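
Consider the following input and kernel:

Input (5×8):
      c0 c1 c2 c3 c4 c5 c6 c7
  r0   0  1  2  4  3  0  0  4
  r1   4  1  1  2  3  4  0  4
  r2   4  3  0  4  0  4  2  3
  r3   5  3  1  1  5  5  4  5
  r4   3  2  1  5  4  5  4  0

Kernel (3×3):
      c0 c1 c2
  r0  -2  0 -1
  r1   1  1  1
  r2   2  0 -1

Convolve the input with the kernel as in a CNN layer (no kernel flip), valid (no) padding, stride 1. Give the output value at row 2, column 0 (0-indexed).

The receptive field on the input at this output position is [4 3 0 / 5 3 1 / 3 2 1]. Elementwise product with the kernel and sum: 4·-2 + 0·-1 + 5·1 + 3·1 + 1·1 + 3·2 + 1·-1.

6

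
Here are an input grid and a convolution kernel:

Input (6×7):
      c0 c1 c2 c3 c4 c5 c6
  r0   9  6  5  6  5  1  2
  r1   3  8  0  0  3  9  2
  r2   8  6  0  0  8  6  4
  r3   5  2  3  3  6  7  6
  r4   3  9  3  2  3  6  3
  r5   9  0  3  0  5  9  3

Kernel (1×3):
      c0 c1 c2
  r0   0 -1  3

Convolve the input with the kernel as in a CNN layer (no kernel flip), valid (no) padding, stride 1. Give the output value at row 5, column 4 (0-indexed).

The receptive field on the input at this output position is [5 9 3]. Elementwise product with the kernel and sum: 9·-1 + 3·3.

0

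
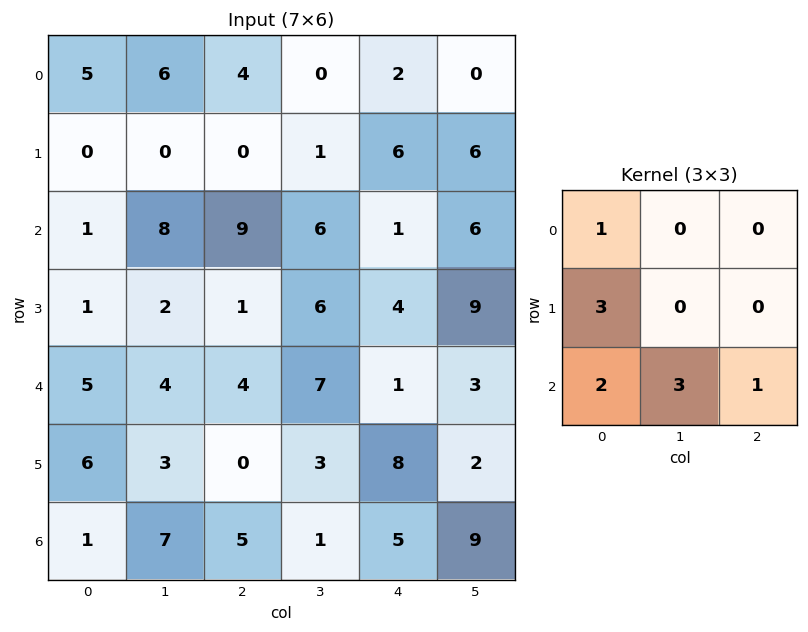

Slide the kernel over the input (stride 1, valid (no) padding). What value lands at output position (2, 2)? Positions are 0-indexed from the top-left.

The receptive field on the input at this output position is [9 6 1 / 1 6 4 / 4 7 1]. Elementwise product with the kernel and sum: 9·1 + 1·3 + 4·2 + 7·3 + 1·1.

42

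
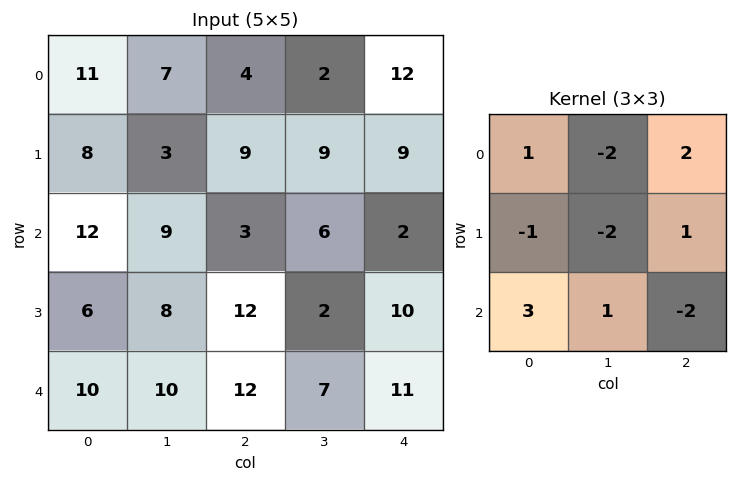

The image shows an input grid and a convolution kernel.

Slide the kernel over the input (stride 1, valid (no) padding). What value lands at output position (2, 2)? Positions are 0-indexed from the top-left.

The receptive field on the input at this output position is [3 6 2 / 12 2 10 / 12 7 11]. Elementwise product with the kernel and sum: 3·1 + 6·-2 + 2·2 + 12·-1 + 2·-2 + 10·1 + 12·3 + 7·1 + 11·-2.

10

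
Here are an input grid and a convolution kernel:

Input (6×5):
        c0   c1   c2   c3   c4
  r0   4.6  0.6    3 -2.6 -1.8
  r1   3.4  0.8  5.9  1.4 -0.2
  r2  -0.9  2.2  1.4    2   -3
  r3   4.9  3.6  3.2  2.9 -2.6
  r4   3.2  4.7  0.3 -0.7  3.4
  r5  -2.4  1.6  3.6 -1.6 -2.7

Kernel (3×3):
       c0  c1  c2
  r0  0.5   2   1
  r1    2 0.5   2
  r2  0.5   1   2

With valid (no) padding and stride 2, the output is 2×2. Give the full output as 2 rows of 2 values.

Output[0,0]: The receptive field on the input at this output position is [4.6 0.6 3 / 3.4 0.8 5.9 / -0.9 2.2 1.4]. Elementwise product with the kernel and sum: 4.6·0.5 + 0.6·2 + 3·1 + 3.4·2 + 0.8·0.5 + 5.9·2 + -0.9·0.5 + 2.2·1 + 1.4·2.

30.05 3.3
30.25 10.6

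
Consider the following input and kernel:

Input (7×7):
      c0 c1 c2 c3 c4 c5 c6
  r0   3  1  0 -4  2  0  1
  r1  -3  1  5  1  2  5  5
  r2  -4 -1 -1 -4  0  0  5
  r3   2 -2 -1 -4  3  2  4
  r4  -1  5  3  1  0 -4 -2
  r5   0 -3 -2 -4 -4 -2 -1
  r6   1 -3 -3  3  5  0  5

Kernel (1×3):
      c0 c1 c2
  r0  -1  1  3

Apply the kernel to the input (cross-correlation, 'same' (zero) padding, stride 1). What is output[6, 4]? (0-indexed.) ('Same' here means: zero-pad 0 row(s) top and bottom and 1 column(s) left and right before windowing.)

2

The receptive field on the zero-padded input at this output position is [3 5 0]. Elementwise product with the kernel and sum: 3·-1 + 5·1 + 0·3.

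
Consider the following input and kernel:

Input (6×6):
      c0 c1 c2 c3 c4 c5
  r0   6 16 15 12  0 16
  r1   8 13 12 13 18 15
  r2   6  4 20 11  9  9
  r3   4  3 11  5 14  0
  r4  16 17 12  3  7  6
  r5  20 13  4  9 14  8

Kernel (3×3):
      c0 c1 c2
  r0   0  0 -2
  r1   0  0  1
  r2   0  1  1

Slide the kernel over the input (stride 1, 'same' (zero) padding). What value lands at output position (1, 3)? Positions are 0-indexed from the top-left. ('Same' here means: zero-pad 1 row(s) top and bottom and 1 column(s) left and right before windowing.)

38

The receptive field on the zero-padded input at this output position is [15 12 0 / 12 13 18 / 20 11 9]. Elementwise product with the kernel and sum: 0·-2 + 18·1 + 11·1 + 9·1.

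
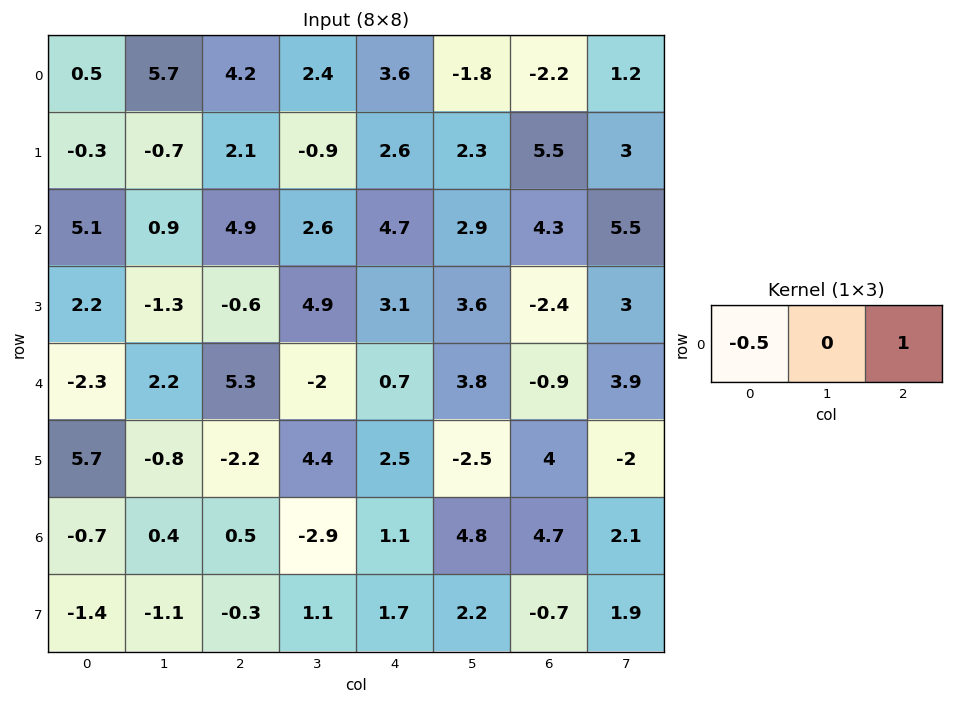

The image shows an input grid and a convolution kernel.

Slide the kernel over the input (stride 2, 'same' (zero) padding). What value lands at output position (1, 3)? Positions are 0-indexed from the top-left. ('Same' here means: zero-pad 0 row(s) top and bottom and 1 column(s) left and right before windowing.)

The receptive field on the zero-padded input at this output position is [2.9 4.3 5.5]. Elementwise product with the kernel and sum: 2.9·-0.5 + 5.5·1.

4.05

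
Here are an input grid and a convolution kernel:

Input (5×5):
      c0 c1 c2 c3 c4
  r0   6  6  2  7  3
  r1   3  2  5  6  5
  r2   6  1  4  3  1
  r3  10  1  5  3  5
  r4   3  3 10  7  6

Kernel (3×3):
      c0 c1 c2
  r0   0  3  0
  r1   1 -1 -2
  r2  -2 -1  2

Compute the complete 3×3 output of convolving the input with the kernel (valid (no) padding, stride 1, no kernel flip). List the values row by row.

Output[0,0]: The receptive field on the input at this output position is [6 6 2 / 3 2 5 / 6 1 4]. Elementwise product with the kernel and sum: 6·3 + 3·1 + 2·-1 + 5·-2 + 6·-2 + 1·-1 + 4·2.

4 -9 1
-8 5 14
13 0 -14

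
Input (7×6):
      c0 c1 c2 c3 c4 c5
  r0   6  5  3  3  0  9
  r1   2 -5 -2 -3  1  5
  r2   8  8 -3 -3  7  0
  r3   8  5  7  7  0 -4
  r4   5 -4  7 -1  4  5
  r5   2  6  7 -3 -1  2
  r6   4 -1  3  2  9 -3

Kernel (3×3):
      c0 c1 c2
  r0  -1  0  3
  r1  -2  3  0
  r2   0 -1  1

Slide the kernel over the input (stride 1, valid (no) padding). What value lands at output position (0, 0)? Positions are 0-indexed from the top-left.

-27

The receptive field on the input at this output position is [6 5 3 / 2 -5 -2 / 8 8 -3]. Elementwise product with the kernel and sum: 6·-1 + 3·3 + 2·-2 + -5·3 + 8·-1 + -3·1.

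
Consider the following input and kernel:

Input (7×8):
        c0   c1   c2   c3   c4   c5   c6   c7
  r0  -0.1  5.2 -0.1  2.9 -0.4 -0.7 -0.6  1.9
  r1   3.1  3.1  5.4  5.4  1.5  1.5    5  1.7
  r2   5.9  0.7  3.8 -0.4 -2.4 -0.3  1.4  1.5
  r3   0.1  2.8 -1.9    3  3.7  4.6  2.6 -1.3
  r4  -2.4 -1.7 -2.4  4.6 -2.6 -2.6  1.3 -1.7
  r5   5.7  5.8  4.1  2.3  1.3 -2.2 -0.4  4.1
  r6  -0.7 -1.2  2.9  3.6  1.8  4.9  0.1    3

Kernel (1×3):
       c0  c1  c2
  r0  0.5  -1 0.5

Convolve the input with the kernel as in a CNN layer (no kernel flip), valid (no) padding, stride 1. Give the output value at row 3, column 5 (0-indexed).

The receptive field on the input at this output position is [4.6 2.6 -1.3]. Elementwise product with the kernel and sum: 4.6·0.5 + 2.6·-1 + -1.3·0.5.

-0.95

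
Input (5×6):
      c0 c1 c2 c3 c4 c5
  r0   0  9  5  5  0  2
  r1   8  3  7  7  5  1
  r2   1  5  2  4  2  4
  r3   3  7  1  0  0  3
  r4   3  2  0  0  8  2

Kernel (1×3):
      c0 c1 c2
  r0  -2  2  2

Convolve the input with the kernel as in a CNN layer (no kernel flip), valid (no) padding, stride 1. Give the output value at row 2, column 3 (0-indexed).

4

The receptive field on the input at this output position is [4 2 4]. Elementwise product with the kernel and sum: 4·-2 + 2·2 + 4·2.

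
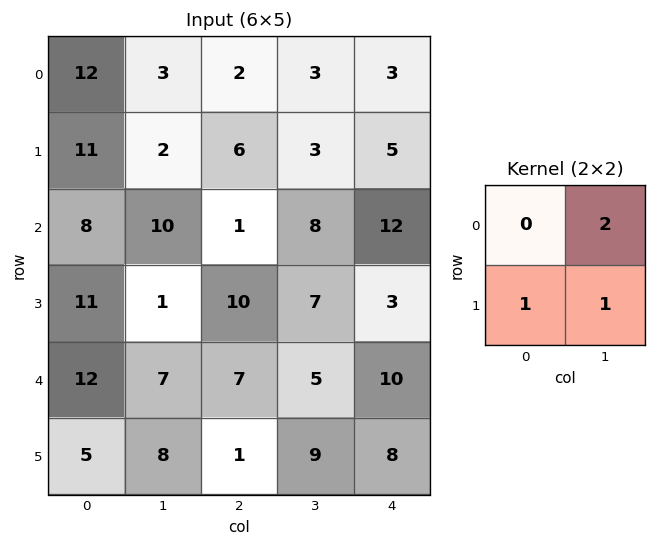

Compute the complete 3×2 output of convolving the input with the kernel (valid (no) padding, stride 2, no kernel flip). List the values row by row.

19 15
32 33
27 20

Output[0,0]: The receptive field on the input at this output position is [12 3 / 11 2]. Elementwise product with the kernel and sum: 3·2 + 11·1 + 2·1.
Output[0,1]: The receptive field on the input at this output position is [2 3 / 6 3]. Elementwise product with the kernel and sum: 3·2 + 6·1 + 3·1.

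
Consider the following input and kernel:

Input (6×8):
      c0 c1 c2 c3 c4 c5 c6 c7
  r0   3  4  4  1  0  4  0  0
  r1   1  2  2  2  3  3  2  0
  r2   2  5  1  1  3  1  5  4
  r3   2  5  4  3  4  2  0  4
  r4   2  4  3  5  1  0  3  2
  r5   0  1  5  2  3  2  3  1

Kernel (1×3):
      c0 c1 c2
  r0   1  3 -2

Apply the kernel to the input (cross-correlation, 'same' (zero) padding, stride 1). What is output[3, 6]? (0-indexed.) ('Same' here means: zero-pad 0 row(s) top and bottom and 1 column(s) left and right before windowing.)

The receptive field on the zero-padded input at this output position is [2 0 4]. Elementwise product with the kernel and sum: 2·1 + 0·3 + 4·-2.

-6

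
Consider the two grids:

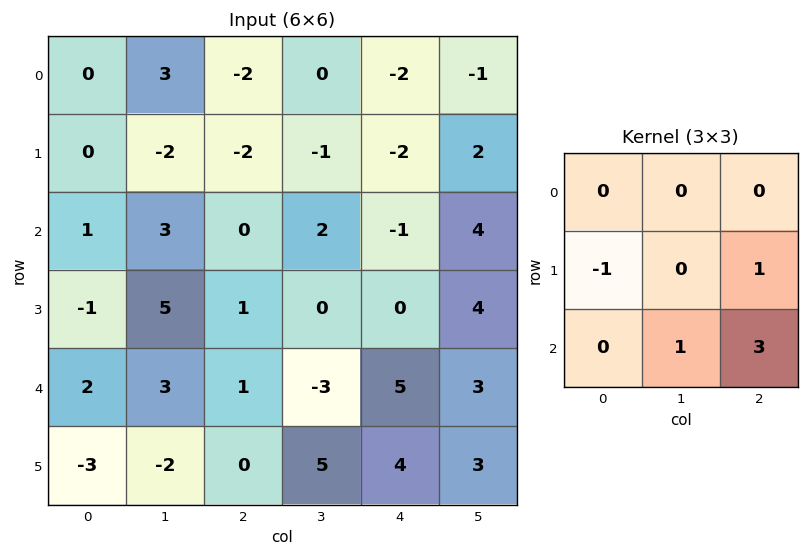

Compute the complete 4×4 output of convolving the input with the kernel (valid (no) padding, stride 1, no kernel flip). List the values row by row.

Output[0,0]: The receptive field on the input at this output position is [0 3 -2 / 0 -2 -2 / 1 3 0]. Elementwise product with the kernel and sum: 0·-1 + -2·1 + 3·1 + 0·3.

1 7 -1 14
7 0 -1 14
8 -13 11 18
-3 9 21 19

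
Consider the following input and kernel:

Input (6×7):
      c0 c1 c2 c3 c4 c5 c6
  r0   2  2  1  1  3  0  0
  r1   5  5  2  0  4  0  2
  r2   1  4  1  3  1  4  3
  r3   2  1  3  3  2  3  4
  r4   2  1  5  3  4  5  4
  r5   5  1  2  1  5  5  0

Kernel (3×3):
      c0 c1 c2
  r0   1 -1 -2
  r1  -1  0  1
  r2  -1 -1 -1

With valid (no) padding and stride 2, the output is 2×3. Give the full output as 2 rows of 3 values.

-11 -9 -7
-12 -17 -20

Output[0,0]: The receptive field on the input at this output position is [2 2 1 / 5 5 2 / 1 4 1]. Elementwise product with the kernel and sum: 2·1 + 2·-1 + 1·-2 + 5·-1 + 2·1 + 1·-1 + 4·-1 + 1·-1.
Output[0,1]: The receptive field on the input at this output position is [1 1 3 / 2 0 4 / 1 3 1]. Elementwise product with the kernel and sum: 1·1 + 1·-1 + 3·-2 + 2·-1 + 4·1 + 1·-1 + 3·-1 + 1·-1.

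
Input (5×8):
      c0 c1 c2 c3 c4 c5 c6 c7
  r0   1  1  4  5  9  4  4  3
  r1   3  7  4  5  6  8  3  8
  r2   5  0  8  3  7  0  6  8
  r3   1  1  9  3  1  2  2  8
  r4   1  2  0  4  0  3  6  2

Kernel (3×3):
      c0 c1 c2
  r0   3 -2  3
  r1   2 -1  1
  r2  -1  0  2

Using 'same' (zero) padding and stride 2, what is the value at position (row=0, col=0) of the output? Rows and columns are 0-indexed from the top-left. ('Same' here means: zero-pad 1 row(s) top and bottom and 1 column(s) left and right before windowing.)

14

The receptive field on the zero-padded input at this output position is [0 0 0 / 0 1 1 / 0 3 7]. Elementwise product with the kernel and sum: 0·3 + 0·-2 + 0·3 + 0·2 + 1·-1 + 1·1 + 0·-1 + 7·2.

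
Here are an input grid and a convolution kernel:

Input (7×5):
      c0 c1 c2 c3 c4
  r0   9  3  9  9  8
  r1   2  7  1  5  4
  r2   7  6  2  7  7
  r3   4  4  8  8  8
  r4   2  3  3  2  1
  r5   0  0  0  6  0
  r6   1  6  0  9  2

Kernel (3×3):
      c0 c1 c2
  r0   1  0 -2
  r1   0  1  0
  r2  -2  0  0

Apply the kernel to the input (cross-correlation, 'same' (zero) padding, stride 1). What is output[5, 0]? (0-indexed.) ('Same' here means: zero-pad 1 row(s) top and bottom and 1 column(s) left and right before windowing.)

-6

The receptive field on the zero-padded input at this output position is [0 2 3 / 0 0 0 / 0 1 6]. Elementwise product with the kernel and sum: 0·1 + 3·-2 + 0·1 + 0·-2.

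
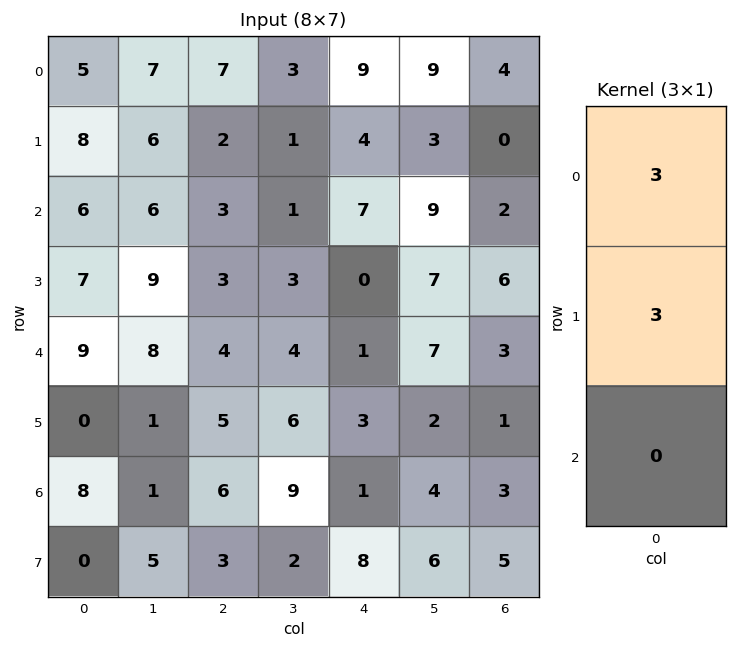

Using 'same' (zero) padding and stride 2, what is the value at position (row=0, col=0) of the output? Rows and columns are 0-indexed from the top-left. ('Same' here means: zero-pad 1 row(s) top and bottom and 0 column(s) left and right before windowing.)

15

The receptive field on the zero-padded input at this output position is [0 / 5 / 8]. Elementwise product with the kernel and sum: 0·3 + 5·3.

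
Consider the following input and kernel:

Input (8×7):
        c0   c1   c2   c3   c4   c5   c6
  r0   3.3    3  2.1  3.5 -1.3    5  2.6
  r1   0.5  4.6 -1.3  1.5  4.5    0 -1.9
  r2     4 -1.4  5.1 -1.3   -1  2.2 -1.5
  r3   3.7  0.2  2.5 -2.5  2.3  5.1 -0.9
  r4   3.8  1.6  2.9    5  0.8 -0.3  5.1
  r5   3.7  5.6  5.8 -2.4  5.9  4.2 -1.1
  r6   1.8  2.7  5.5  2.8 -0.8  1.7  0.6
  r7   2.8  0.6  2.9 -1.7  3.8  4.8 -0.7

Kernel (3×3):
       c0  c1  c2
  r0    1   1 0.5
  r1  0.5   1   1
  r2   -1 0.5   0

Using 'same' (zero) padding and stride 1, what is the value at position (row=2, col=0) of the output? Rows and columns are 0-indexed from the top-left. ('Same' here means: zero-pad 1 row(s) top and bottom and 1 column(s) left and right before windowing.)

7.25

The receptive field on the zero-padded input at this output position is [0 0.5 4.6 / 0 4 -1.4 / 0 3.7 0.2]. Elementwise product with the kernel and sum: 0·1 + 0.5·1 + 4.6·0.5 + 0·0.5 + 4·1 + -1.4·1 + 0·-1 + 3.7·0.5.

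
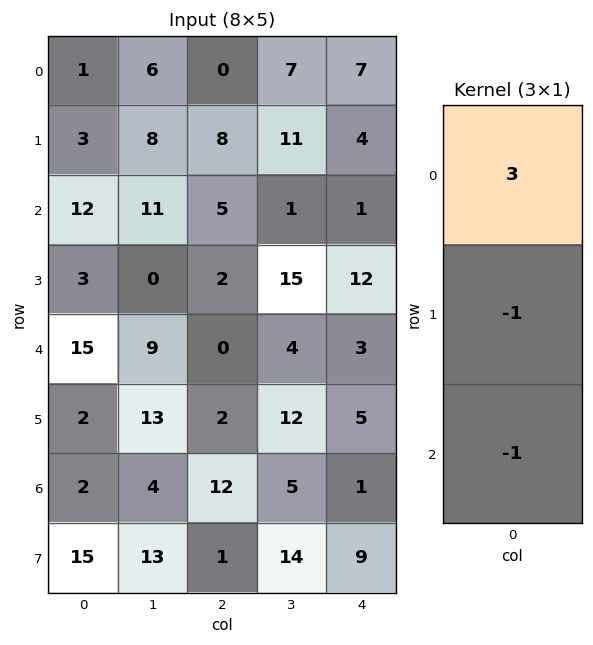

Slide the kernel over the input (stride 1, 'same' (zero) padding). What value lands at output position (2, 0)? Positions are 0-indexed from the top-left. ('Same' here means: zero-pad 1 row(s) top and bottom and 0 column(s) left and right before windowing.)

The receptive field on the zero-padded input at this output position is [3 / 12 / 3]. Elementwise product with the kernel and sum: 3·3 + 12·-1 + 3·-1.

-6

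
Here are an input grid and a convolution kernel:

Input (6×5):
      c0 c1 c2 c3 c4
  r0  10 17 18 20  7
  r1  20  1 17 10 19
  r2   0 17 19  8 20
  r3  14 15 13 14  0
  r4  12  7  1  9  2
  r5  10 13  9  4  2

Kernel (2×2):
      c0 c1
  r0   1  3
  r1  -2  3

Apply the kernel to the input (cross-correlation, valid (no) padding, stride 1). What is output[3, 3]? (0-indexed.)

2

The receptive field on the input at this output position is [14 0 / 9 2]. Elementwise product with the kernel and sum: 14·1 + 0·3 + 9·-2 + 2·3.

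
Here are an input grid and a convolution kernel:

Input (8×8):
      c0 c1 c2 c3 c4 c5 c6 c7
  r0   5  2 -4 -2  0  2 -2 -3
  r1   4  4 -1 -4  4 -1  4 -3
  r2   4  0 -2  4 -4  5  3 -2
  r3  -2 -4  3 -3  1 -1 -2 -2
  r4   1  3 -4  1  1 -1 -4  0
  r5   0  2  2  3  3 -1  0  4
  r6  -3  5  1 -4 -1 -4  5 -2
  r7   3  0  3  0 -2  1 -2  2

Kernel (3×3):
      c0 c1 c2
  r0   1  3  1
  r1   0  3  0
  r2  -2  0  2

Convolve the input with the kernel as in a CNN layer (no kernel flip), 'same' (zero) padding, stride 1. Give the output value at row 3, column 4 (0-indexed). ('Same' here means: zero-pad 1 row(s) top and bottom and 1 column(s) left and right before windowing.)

-4

The receptive field on the zero-padded input at this output position is [4 -4 5 / -3 1 -1 / 1 1 -1]. Elementwise product with the kernel and sum: 4·1 + -4·3 + 5·1 + 1·3 + 1·-2 + -1·2.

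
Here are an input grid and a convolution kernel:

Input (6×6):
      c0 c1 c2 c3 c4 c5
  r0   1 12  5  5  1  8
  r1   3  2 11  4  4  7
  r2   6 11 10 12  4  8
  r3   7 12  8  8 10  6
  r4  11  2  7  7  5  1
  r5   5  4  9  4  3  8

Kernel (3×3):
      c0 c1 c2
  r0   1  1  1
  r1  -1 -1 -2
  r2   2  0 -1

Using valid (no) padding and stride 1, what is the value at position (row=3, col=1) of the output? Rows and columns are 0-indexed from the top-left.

9

The receptive field on the input at this output position is [12 8 8 / 2 7 7 / 4 9 4]. Elementwise product with the kernel and sum: 12·1 + 8·1 + 8·1 + 2·-1 + 7·-1 + 7·-2 + 4·2 + 4·-1.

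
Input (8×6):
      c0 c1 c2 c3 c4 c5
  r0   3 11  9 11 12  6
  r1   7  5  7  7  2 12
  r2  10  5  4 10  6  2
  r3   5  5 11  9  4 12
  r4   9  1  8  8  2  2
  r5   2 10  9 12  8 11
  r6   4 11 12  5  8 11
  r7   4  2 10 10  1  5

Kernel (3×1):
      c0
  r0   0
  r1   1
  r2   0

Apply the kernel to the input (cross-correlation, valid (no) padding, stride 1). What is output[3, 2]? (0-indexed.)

8

The receptive field on the input at this output position is [11 / 8 / 9]. Elementwise product with the kernel and sum: 8·1.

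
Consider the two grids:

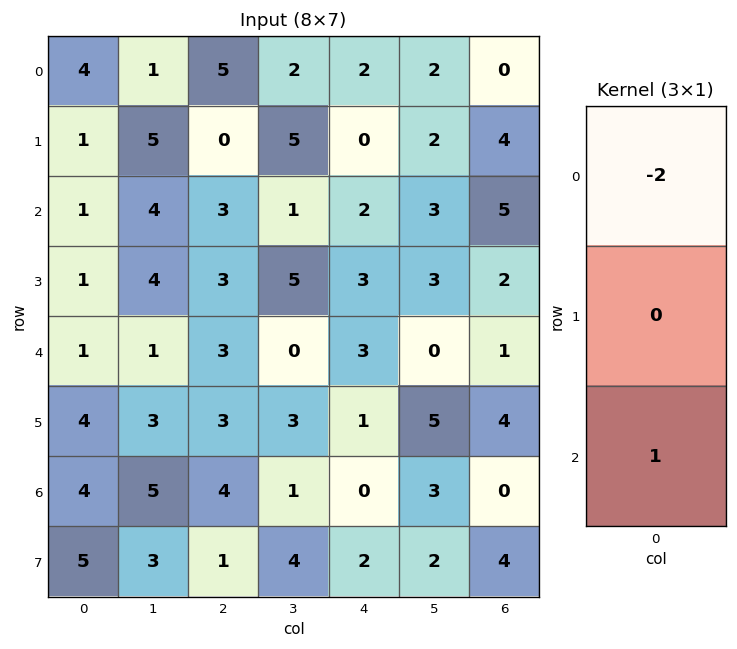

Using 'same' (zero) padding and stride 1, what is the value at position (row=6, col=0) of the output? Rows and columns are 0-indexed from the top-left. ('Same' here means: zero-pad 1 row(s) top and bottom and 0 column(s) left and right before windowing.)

The receptive field on the zero-padded input at this output position is [4 / 4 / 5]. Elementwise product with the kernel and sum: 4·-2 + 5·1.

-3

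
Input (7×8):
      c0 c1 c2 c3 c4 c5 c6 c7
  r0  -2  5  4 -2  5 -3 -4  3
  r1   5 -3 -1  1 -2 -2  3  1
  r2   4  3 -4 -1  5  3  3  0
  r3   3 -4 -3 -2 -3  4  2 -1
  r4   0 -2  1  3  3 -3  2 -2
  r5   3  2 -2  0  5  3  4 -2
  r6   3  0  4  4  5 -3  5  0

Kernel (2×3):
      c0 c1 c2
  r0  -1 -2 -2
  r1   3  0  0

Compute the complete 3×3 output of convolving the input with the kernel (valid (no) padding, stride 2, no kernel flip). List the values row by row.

Output[0,0]: The receptive field on the input at this output position is [-2 5 4 / 5 -3 -1]. Elementwise product with the kernel and sum: -2·-1 + 5·-2 + 4·-2 + 5·3.

-1 -13 3
7 -13 -26
11 -19 14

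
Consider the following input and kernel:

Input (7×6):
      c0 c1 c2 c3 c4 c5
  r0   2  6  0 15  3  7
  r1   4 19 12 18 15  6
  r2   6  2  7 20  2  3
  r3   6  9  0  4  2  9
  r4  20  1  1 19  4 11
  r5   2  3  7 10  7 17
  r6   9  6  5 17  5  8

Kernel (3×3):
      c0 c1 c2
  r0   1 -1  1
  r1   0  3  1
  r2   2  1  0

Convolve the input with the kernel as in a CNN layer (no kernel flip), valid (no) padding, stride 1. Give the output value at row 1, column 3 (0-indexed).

The receptive field on the input at this output position is [18 15 6 / 20 2 3 / 4 2 9]. Elementwise product with the kernel and sum: 18·1 + 15·-1 + 6·1 + 2·3 + 3·1 + 4·2 + 2·1.

28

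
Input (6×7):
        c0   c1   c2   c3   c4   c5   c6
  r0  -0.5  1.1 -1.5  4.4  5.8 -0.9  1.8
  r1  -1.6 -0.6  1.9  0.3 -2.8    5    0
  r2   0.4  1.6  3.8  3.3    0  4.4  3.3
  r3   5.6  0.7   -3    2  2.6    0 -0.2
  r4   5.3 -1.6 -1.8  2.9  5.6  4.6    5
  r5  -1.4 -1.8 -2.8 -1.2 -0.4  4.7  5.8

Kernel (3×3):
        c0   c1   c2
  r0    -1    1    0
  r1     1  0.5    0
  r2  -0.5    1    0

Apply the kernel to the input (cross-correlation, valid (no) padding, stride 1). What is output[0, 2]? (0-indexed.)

9.35

The receptive field on the input at this output position is [-1.5 4.4 5.8 / 1.9 0.3 -2.8 / 3.8 3.3 0]. Elementwise product with the kernel and sum: -1.5·-1 + 4.4·1 + 1.9·1 + 0.3·0.5 + 3.8·-0.5 + 3.3·1.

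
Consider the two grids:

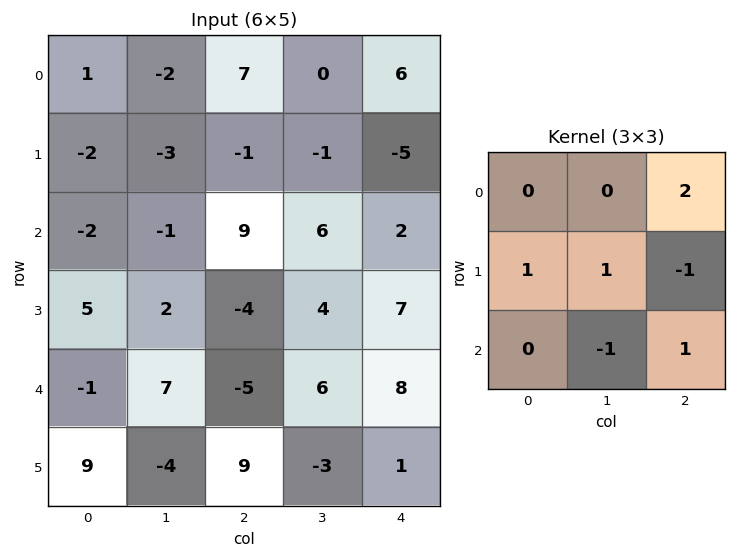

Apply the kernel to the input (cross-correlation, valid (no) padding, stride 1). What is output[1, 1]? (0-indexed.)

The receptive field on the input at this output position is [-3 -1 -1 / -1 9 6 / 2 -4 4]. Elementwise product with the kernel and sum: -1·2 + -1·1 + 9·1 + 6·-1 + -4·-1 + 4·1.

8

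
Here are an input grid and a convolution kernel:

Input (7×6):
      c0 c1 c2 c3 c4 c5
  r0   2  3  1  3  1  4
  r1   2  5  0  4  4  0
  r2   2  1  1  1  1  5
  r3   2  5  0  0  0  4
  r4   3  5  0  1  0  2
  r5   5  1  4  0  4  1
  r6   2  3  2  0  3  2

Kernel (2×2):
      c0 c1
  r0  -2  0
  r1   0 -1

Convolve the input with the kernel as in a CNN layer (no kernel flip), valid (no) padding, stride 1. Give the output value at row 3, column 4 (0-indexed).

The receptive field on the input at this output position is [0 4 / 0 2]. Elementwise product with the kernel and sum: 0·-2 + 2·-1.

-2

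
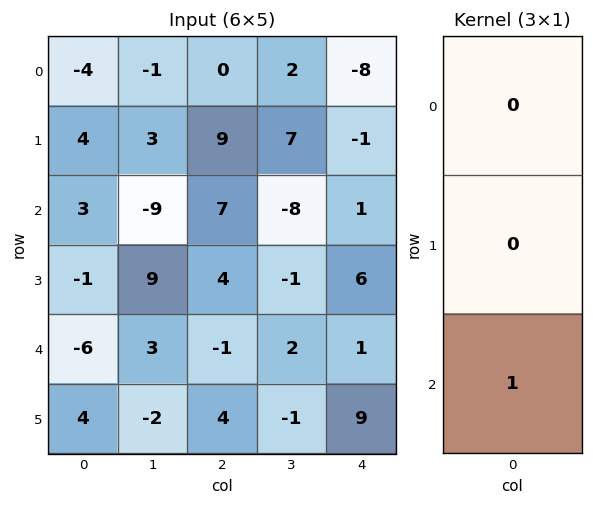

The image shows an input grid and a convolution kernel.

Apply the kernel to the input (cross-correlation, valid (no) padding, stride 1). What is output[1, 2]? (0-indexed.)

4

The receptive field on the input at this output position is [9 / 7 / 4]. Elementwise product with the kernel and sum: 4·1.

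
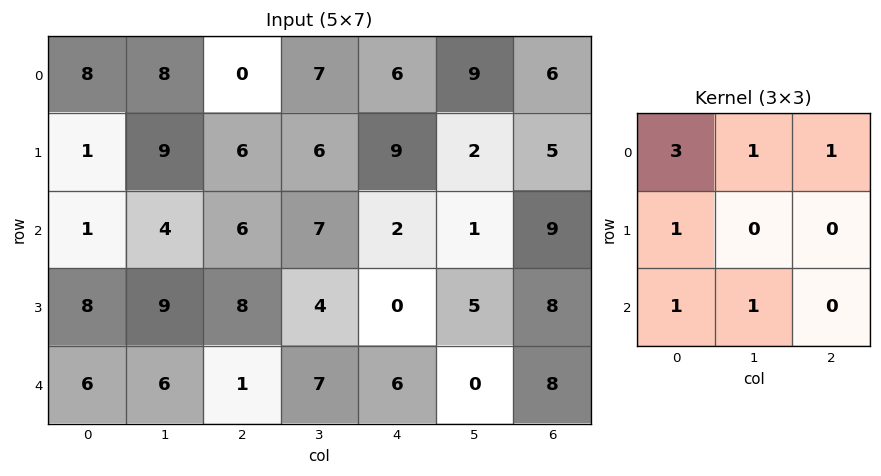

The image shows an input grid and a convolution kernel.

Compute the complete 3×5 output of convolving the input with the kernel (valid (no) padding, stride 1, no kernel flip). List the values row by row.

Output[0,0]: The receptive field on the input at this output position is [8 8 0 / 1 9 6 / 1 4 6]. Elementwise product with the kernel and sum: 8·3 + 8·1 + 0·1 + 1·1 + 1·1 + 4·1.

38 50 32 51 45
36 60 51 40 41
33 41 43 41 22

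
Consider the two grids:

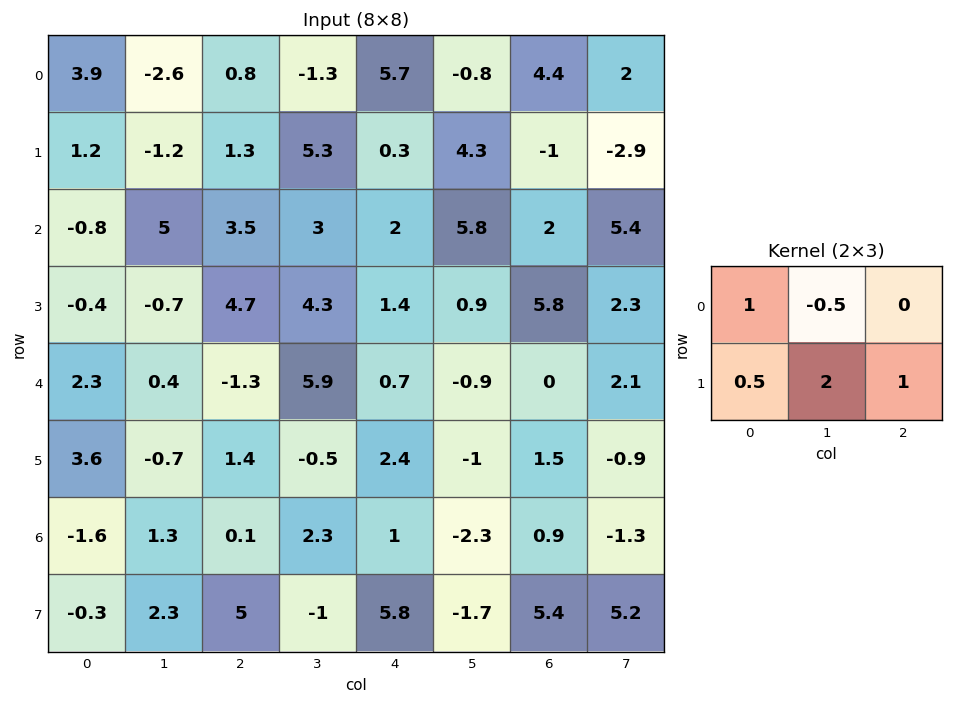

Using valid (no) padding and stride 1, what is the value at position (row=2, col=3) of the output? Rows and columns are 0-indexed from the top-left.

7.85

The receptive field on the input at this output position is [3 2 5.8 / 4.3 1.4 0.9]. Elementwise product with the kernel and sum: 3·1 + 2·-0.5 + 4.3·0.5 + 1.4·2 + 0.9·1.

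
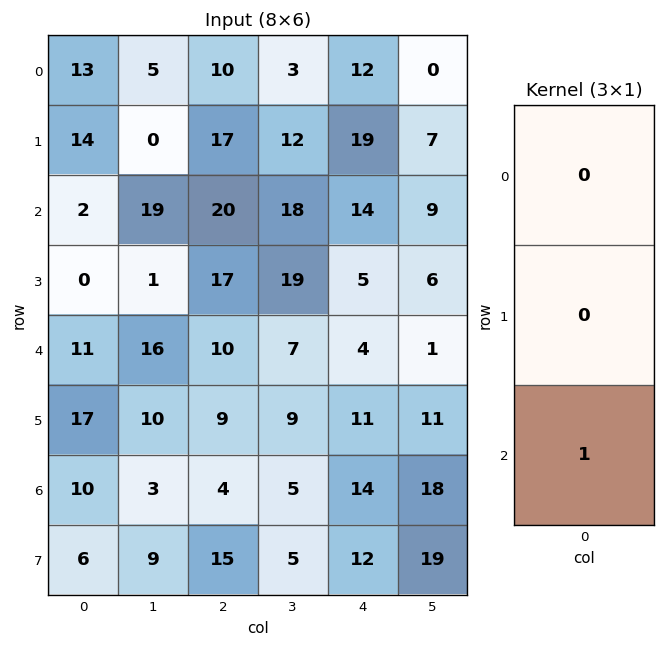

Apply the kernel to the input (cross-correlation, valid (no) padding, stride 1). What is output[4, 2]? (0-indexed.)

4

The receptive field on the input at this output position is [10 / 9 / 4]. Elementwise product with the kernel and sum: 4·1.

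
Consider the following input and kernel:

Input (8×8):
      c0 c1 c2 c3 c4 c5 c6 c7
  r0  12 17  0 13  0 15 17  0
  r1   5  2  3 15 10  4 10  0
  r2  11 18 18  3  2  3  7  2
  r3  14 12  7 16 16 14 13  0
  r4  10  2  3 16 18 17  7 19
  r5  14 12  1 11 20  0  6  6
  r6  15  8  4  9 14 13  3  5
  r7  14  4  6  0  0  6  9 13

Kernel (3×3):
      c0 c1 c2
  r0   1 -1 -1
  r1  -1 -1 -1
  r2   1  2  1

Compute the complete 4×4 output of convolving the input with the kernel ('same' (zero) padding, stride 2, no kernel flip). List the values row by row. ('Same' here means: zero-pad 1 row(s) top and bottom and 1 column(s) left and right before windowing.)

Output[0,0]: The receptive field on the zero-padded input at this output position is [0 0 0 / 0 12 17 / 0 5 2]. Elementwise product with the kernel and sum: 0·1 + 0·-1 + 0·-1 + 0·-1 + 12·-1 + 17·-1 + 0·1 + 5·2 + 2·1.

-17 -7 11 -8
4 -13 55 22
2 -7 -14 -24
-17 -5 -39 4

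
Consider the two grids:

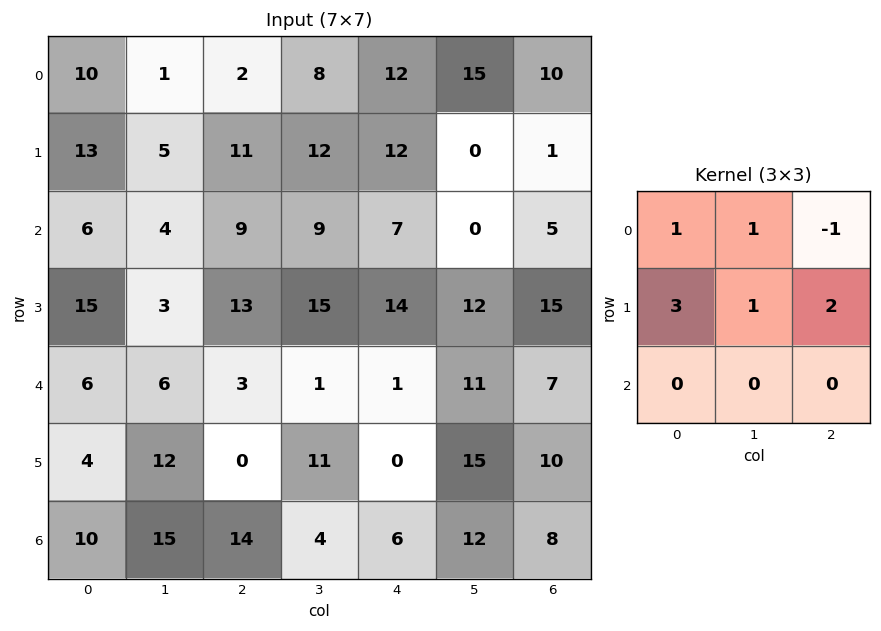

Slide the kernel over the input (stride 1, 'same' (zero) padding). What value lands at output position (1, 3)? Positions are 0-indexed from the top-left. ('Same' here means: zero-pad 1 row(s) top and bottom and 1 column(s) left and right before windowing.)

The receptive field on the zero-padded input at this output position is [2 8 12 / 11 12 12 / 9 9 7]. Elementwise product with the kernel and sum: 2·1 + 8·1 + 12·-1 + 11·3 + 12·1 + 12·2.

67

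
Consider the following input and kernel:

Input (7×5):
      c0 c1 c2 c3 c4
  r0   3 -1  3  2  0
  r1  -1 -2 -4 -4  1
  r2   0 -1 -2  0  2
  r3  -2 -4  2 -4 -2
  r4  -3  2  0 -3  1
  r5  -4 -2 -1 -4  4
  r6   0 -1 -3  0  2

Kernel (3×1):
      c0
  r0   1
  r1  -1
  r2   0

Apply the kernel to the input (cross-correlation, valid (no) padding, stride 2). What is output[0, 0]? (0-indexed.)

4

The receptive field on the input at this output position is [3 / -1 / 0]. Elementwise product with the kernel and sum: 3·1 + -1·-1.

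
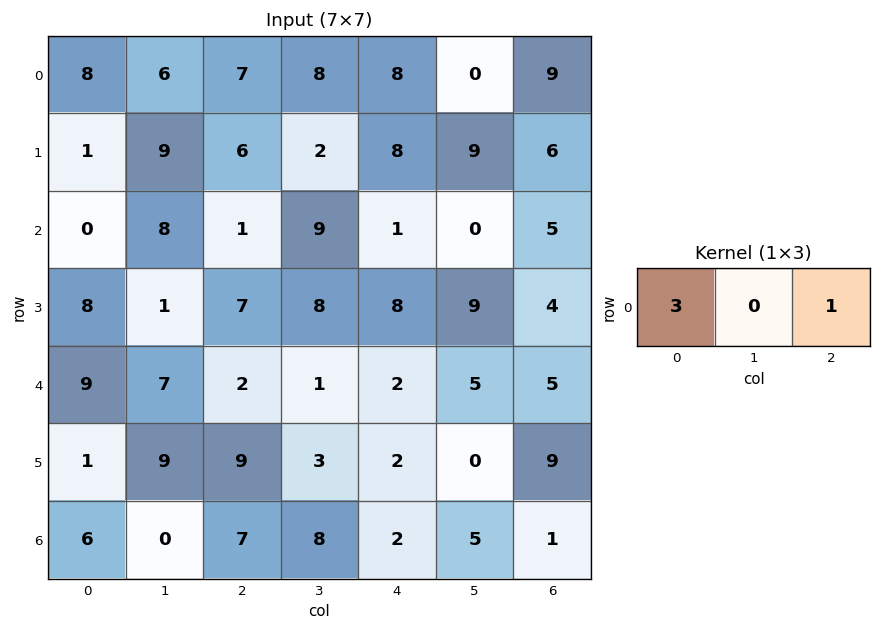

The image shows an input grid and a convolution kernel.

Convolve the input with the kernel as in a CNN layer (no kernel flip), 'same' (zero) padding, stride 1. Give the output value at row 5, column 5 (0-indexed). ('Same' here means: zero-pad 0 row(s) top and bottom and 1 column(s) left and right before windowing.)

The receptive field on the zero-padded input at this output position is [2 0 9]. Elementwise product with the kernel and sum: 2·3 + 9·1.

15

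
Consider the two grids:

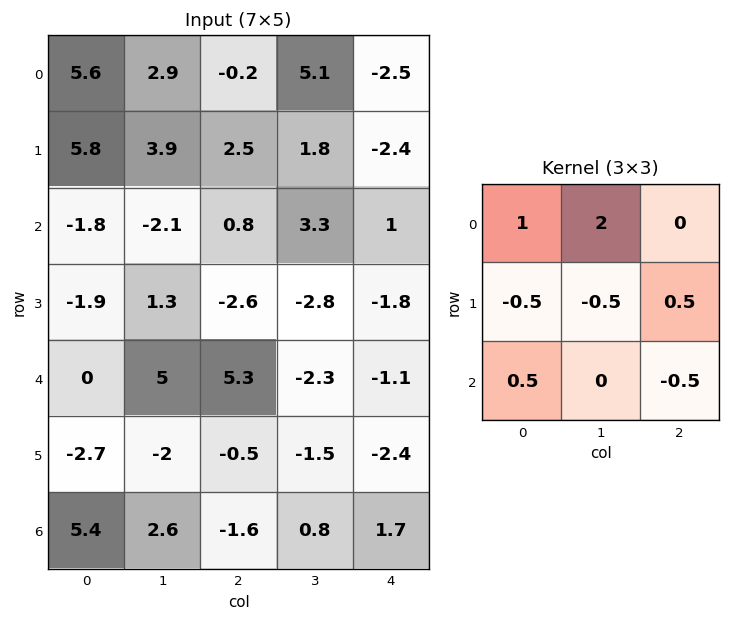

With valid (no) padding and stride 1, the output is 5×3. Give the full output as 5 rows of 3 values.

Output[0,0]: The receptive field on the input at this output position is [5.6 2.9 -0.2 / 5.8 3.9 2.5 / -1.8 -2.1 0.8]. Elementwise product with the kernel and sum: 5.6·1 + 2.9·2 + 5.8·-0.5 + 3.9·-0.5 + 2.5·0.5 + -1.8·0.5 + 0.8·-0.5.

6.5 -2.5 6.55
16.3 13.25 4.15
-9.65 2.4 12.4
-0.25 -10.45 -9.3
15.6 17 -1.15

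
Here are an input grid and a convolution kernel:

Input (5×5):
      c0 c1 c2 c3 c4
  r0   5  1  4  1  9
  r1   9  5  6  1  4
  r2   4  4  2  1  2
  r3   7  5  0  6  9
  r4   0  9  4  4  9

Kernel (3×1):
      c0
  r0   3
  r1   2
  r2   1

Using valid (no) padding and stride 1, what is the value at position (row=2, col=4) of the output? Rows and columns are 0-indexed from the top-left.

The receptive field on the input at this output position is [2 / 9 / 9]. Elementwise product with the kernel and sum: 2·3 + 9·2 + 9·1.

33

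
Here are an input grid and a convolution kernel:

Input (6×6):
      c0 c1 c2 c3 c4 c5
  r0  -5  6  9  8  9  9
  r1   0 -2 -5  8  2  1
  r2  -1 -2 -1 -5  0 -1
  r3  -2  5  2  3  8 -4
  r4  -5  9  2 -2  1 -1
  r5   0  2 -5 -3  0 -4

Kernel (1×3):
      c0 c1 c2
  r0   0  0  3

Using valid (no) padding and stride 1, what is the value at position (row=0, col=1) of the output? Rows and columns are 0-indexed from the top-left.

24

The receptive field on the input at this output position is [6 9 8]. Elementwise product with the kernel and sum: 8·3.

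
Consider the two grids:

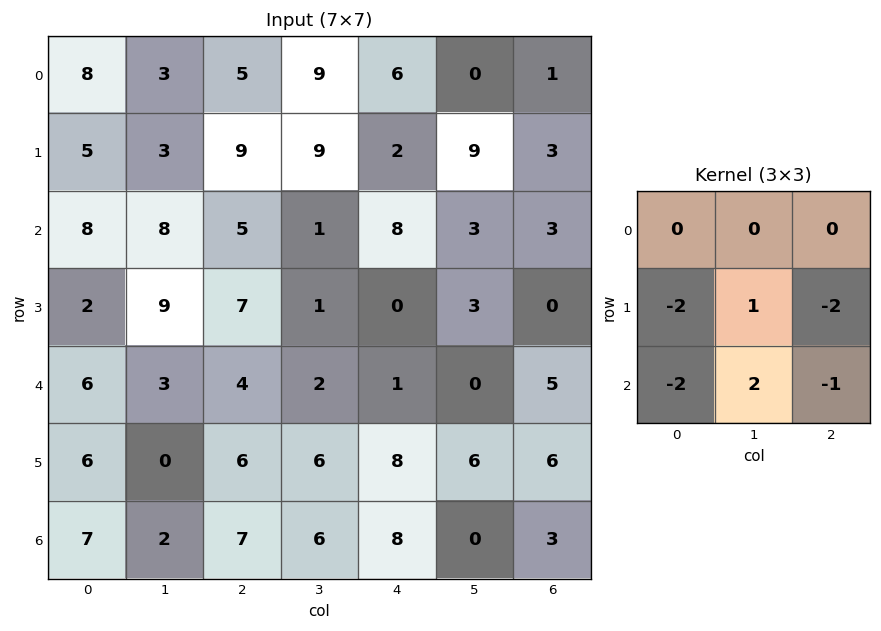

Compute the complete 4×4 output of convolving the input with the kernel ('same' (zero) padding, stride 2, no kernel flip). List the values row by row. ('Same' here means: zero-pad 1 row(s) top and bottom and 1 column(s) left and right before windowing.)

Output[0,0]: The receptive field on the zero-padded input at this output position is [0 0 0 / 0 8 3 / 0 5 3]. Elementwise product with the kernel and sum: 0·-2 + 8·1 + 3·-2 + 0·-2 + 5·2 + 3·-1.
Output[0,1]: The receptive field on the zero-padded input at this output position is [0 0 0 / 3 5 9 / 3 9 9]. Elementwise product with the kernel and sum: 3·-2 + 5·1 + 9·-2 + 3·-2 + 9·2 + 9·-1.

9 -16 -35 -11
-13 -18 -5 -9
12 0 -5 5
3 -9 -4 3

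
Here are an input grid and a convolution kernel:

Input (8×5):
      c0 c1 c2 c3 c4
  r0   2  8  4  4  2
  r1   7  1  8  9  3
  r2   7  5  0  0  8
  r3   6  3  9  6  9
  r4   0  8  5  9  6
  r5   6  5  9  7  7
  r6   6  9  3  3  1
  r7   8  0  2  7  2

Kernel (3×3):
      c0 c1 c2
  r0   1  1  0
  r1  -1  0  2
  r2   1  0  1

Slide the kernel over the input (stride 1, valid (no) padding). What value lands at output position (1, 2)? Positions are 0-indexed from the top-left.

The receptive field on the input at this output position is [8 9 3 / 0 0 8 / 9 6 9]. Elementwise product with the kernel and sum: 8·1 + 9·1 + 0·-1 + 8·2 + 9·1 + 9·1.

51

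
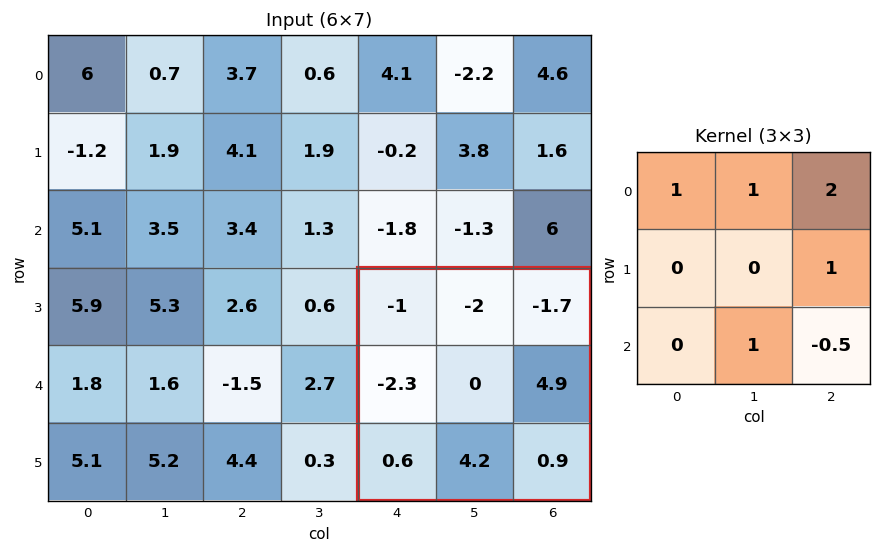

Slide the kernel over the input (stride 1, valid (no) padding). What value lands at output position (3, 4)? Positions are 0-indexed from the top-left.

The receptive field on the input at this output position is [-1 -2 -1.7 / -2.3 0 4.9 / 0.6 4.2 0.9]. Elementwise product with the kernel and sum: -1·1 + -2·1 + -1.7·2 + 4.9·1 + 4.2·1 + 0.9·-0.5.

2.25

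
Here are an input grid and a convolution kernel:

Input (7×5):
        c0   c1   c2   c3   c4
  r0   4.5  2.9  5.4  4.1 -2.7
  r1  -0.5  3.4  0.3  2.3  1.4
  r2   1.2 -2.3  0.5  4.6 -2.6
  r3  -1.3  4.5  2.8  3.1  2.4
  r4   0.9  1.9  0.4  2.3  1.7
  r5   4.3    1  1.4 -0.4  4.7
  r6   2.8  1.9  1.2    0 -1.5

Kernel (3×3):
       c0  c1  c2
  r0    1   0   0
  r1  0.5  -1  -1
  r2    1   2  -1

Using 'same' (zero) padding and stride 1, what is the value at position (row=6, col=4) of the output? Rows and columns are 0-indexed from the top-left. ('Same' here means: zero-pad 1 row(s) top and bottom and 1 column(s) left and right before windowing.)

1.1

The receptive field on the zero-padded input at this output position is [-0.4 4.7 0 / 0 -1.5 0 / 0 0 0]. Elementwise product with the kernel and sum: -0.4·1 + 0·0.5 + -1.5·-1 + 0·-1 + 0·1 + 0·2 + 0·-1.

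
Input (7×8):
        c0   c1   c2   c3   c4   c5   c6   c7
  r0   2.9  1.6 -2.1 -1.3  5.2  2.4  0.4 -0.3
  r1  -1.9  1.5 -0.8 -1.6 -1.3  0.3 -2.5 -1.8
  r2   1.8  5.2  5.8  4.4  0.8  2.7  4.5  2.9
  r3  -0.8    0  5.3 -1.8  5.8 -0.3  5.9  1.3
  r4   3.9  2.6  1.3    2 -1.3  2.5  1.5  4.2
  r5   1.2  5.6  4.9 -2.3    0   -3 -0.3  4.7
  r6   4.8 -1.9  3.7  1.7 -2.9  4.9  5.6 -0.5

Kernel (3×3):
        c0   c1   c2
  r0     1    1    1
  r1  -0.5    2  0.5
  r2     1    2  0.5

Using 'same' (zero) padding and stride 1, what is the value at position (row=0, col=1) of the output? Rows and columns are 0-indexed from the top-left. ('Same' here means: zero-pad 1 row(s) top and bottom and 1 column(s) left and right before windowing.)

The receptive field on the zero-padded input at this output position is [0 0 0 / 2.9 1.6 -2.1 / -1.9 1.5 -0.8]. Elementwise product with the kernel and sum: 0·1 + 0·1 + 0·1 + 2.9·-0.5 + 1.6·2 + -2.1·0.5 + -1.9·1 + 1.5·2 + -0.8·0.5.

1.4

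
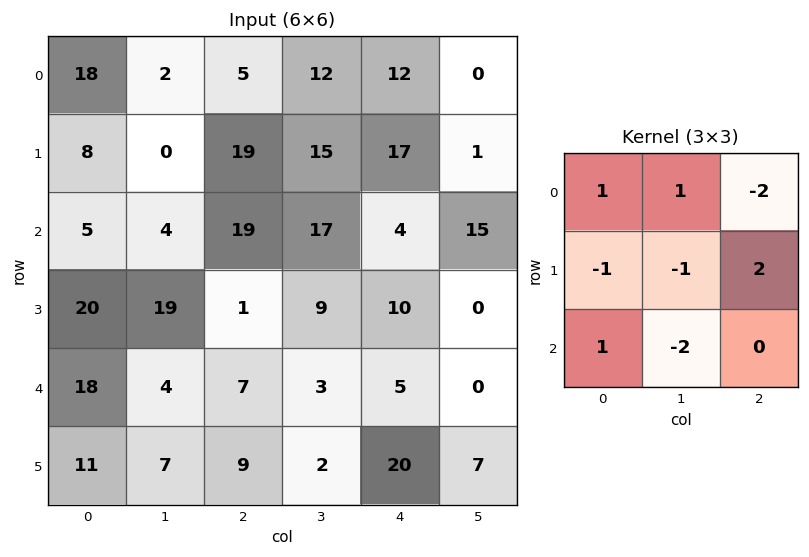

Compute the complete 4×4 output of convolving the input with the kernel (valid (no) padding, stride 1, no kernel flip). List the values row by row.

37 -40 -22 3
-19 17 -45 28
-56 -23 39 -35
26 -14 -5 -27

Output[0,0]: The receptive field on the input at this output position is [18 2 5 / 8 0 19 / 5 4 19]. Elementwise product with the kernel and sum: 18·1 + 2·1 + 5·-2 + 8·-1 + 0·-1 + 19·2 + 5·1 + 4·-2.
Output[0,1]: The receptive field on the input at this output position is [2 5 12 / 0 19 15 / 4 19 17]. Elementwise product with the kernel and sum: 2·1 + 5·1 + 12·-2 + 0·-1 + 19·-1 + 15·2 + 4·1 + 19·-2.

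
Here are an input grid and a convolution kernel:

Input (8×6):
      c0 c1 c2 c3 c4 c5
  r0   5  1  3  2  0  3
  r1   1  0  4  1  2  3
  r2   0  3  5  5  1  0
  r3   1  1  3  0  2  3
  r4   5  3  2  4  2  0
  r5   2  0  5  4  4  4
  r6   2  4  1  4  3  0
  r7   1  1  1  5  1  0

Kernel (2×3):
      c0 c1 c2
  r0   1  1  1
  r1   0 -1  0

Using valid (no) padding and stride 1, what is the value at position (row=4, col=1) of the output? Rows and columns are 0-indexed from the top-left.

The receptive field on the input at this output position is [3 2 4 / 0 5 4]. Elementwise product with the kernel and sum: 3·1 + 2·1 + 4·1 + 5·-1.

4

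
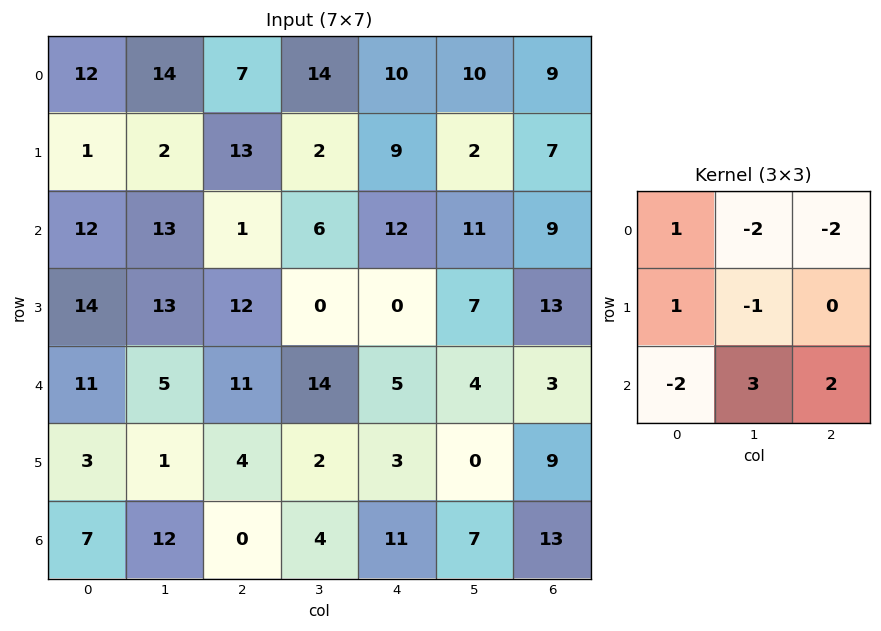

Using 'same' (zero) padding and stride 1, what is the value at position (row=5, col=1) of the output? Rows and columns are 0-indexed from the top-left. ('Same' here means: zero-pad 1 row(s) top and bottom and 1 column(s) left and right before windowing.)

3

The receptive field on the zero-padded input at this output position is [11 5 11 / 3 1 4 / 7 12 0]. Elementwise product with the kernel and sum: 11·1 + 5·-2 + 11·-2 + 3·1 + 1·-1 + 7·-2 + 12·3 + 0·2.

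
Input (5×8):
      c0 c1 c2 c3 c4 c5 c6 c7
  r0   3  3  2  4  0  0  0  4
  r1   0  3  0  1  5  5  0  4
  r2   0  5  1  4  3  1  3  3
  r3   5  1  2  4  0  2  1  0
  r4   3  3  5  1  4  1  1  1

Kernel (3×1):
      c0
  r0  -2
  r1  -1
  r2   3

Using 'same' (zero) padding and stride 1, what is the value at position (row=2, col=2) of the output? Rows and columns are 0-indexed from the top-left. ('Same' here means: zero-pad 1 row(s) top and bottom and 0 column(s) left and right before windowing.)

5

The receptive field on the zero-padded input at this output position is [0 / 1 / 2]. Elementwise product with the kernel and sum: 0·-2 + 1·-1 + 2·3.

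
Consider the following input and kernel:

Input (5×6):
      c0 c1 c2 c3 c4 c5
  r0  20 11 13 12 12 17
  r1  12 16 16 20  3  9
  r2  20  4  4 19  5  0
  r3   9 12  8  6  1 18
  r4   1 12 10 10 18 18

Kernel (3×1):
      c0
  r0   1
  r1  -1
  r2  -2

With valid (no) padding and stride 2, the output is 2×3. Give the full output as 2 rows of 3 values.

-32 -11 -1
9 -24 -32

Output[0,0]: The receptive field on the input at this output position is [20 / 12 / 20]. Elementwise product with the kernel and sum: 20·1 + 12·-1 + 20·-2.
Output[0,1]: The receptive field on the input at this output position is [13 / 16 / 4]. Elementwise product with the kernel and sum: 13·1 + 16·-1 + 4·-2.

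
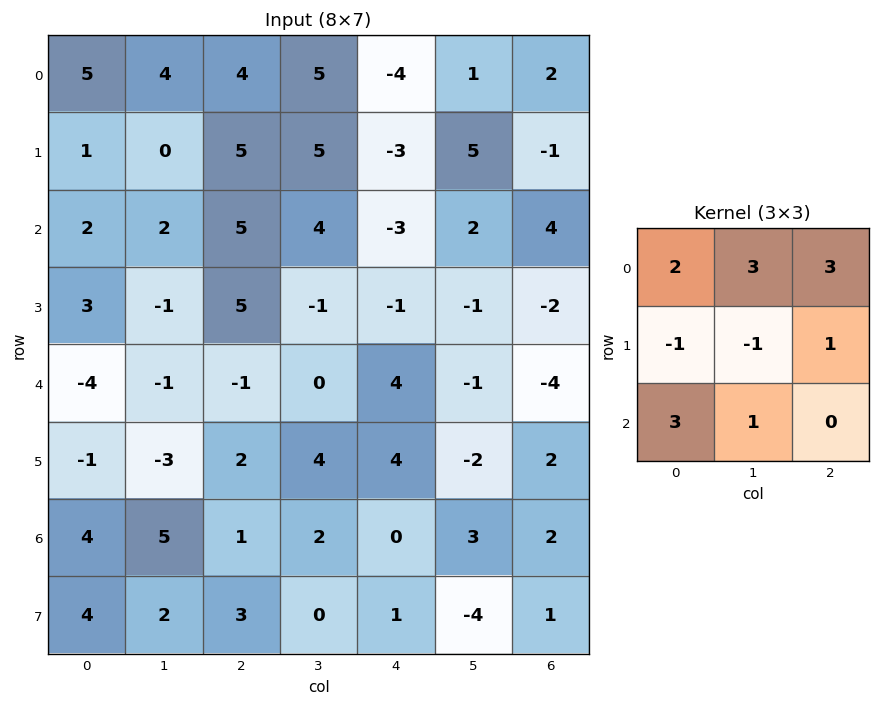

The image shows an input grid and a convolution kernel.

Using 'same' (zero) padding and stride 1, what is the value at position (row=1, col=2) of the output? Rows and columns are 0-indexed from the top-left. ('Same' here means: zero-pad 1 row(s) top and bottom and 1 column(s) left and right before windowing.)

The receptive field on the zero-padded input at this output position is [4 4 5 / 0 5 5 / 2 5 4]. Elementwise product with the kernel and sum: 4·2 + 4·3 + 5·3 + 0·-1 + 5·-1 + 5·1 + 2·3 + 5·1.

46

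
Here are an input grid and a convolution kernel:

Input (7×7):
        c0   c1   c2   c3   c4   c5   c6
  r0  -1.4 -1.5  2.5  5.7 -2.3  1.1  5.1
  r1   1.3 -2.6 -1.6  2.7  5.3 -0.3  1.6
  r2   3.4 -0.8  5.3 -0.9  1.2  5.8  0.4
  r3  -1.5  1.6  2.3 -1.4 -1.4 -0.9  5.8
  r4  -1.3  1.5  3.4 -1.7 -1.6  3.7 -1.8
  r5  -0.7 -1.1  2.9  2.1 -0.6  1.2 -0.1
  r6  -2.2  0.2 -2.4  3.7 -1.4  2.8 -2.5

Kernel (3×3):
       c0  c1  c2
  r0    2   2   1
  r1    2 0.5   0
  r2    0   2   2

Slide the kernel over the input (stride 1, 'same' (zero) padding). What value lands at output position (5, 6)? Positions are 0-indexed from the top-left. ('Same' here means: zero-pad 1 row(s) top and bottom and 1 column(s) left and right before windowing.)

1.15

The receptive field on the zero-padded input at this output position is [3.7 -1.8 0 / 1.2 -0.1 0 / 2.8 -2.5 0]. Elementwise product with the kernel and sum: 3.7·2 + -1.8·2 + 0·1 + 1.2·2 + -0.1·0.5 + -2.5·2 + 0·2.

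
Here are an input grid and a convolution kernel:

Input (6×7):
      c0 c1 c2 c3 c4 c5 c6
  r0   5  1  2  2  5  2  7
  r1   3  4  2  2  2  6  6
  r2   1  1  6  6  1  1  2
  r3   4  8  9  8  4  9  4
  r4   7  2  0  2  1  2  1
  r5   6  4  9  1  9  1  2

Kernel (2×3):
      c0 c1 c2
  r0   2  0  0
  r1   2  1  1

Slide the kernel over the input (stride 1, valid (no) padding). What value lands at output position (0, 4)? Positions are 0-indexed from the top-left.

The receptive field on the input at this output position is [5 2 7 / 2 6 6]. Elementwise product with the kernel and sum: 5·2 + 2·2 + 6·1 + 6·1.

26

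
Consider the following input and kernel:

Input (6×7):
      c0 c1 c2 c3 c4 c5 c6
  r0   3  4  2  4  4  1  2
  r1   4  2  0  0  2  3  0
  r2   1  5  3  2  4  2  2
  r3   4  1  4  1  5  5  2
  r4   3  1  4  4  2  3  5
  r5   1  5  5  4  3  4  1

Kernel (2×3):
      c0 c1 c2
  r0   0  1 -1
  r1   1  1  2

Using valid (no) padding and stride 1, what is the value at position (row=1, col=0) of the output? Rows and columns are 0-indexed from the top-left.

14

The receptive field on the input at this output position is [4 2 0 / 1 5 3]. Elementwise product with the kernel and sum: 2·1 + 0·-1 + 1·1 + 5·1 + 3·2.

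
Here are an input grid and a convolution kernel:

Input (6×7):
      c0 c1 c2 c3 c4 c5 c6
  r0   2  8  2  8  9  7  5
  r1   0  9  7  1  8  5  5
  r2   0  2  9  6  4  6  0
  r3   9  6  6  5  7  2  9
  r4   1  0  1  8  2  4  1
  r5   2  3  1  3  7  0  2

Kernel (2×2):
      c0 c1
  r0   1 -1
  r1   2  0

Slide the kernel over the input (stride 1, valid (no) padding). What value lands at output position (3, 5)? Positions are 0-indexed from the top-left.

The receptive field on the input at this output position is [2 9 / 4 1]. Elementwise product with the kernel and sum: 2·1 + 9·-1 + 4·2.

1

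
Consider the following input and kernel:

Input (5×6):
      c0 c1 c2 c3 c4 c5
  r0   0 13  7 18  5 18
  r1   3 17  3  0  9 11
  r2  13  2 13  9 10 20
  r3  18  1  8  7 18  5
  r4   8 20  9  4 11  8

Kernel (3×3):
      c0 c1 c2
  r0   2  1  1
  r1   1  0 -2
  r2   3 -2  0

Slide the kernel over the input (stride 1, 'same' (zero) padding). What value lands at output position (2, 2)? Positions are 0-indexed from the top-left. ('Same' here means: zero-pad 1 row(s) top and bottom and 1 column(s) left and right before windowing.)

The receptive field on the zero-padded input at this output position is [17 3 0 / 2 13 9 / 1 8 7]. Elementwise product with the kernel and sum: 17·2 + 3·1 + 0·1 + 2·1 + 9·-2 + 1·3 + 8·-2.

8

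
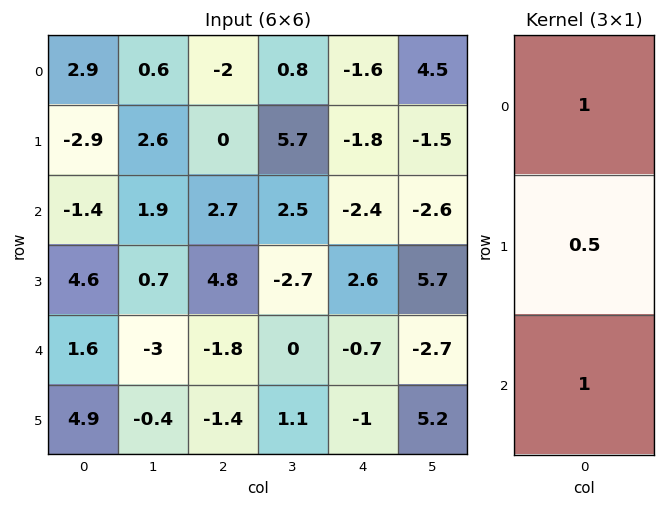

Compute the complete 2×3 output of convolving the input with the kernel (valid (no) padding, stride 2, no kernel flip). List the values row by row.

0.05 0.7 -4.9
2.5 3.3 -1.8

Output[0,0]: The receptive field on the input at this output position is [2.9 / -2.9 / -1.4]. Elementwise product with the kernel and sum: 2.9·1 + -2.9·0.5 + -1.4·1.
Output[0,1]: The receptive field on the input at this output position is [-2 / 0 / 2.7]. Elementwise product with the kernel and sum: -2·1 + 0·0.5 + 2.7·1.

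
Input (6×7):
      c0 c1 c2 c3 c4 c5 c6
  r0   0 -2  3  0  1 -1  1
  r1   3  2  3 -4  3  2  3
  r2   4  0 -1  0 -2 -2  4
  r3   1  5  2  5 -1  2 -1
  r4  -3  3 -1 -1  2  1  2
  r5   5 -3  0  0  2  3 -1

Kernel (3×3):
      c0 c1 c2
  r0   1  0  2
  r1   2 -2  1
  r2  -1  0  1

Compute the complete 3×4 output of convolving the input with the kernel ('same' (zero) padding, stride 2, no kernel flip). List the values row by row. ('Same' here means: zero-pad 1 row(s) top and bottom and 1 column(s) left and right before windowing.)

Output[0,0]: The receptive field on the zero-padded input at this output position is [0 0 0 / 0 0 -2 / 0 3 2]. Elementwise product with the kernel and sum: 0·1 + 0·2 + 0·2 + 0·-2 + -2·1 + 0·-1 + 2·1.
Output[0,1]: The receptive field on the zero-padded input at this output position is [0 0 0 / -2 3 0 / 2 3 -4]. Elementwise product with the kernel and sum: 0·1 + 0·2 + -2·2 + 3·-2 + 0·1 + 2·-1 + -4·1.

0 -16 3 -6
1 -4 -1 -12
16 25 7 -3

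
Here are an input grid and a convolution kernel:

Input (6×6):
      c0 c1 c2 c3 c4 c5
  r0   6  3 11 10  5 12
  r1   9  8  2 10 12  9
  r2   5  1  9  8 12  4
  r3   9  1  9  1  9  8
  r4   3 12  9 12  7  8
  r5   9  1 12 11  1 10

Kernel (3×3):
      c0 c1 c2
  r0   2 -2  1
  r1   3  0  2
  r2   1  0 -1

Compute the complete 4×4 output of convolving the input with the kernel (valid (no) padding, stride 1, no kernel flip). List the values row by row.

44 31 34 74
37 41 47 30
56 -3 61 19
49 35 77 45

Output[0,0]: The receptive field on the input at this output position is [6 3 11 / 9 8 2 / 5 1 9]. Elementwise product with the kernel and sum: 6·2 + 3·-2 + 11·1 + 9·3 + 2·2 + 5·1 + 9·-1.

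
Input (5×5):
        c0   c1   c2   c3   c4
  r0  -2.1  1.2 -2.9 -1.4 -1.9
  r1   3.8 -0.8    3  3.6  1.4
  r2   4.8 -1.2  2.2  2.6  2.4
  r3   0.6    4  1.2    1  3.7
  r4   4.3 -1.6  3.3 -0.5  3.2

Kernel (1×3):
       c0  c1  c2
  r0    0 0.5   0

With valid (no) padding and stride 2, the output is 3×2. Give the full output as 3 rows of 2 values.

0.6 -0.7
-0.6 1.3
-0.8 -0.25

Output[0,0]: The receptive field on the input at this output position is [-2.1 1.2 -2.9]. Elementwise product with the kernel and sum: 1.2·0.5.
Output[0,1]: The receptive field on the input at this output position is [-2.9 -1.4 -1.9]. Elementwise product with the kernel and sum: -1.4·0.5.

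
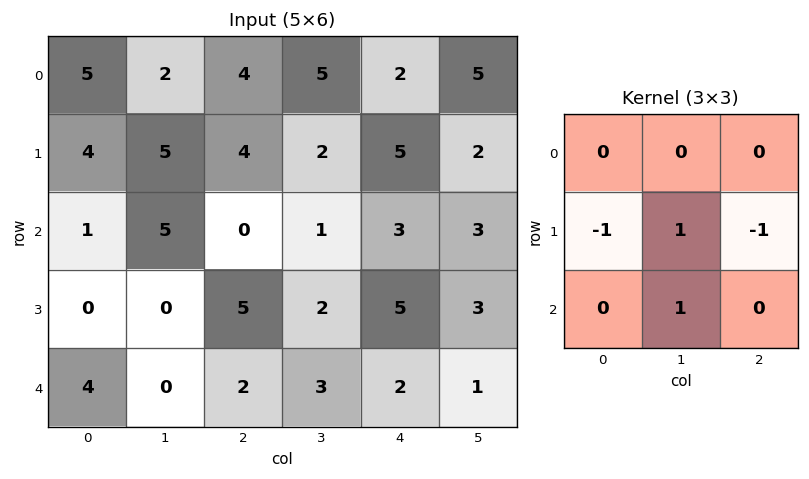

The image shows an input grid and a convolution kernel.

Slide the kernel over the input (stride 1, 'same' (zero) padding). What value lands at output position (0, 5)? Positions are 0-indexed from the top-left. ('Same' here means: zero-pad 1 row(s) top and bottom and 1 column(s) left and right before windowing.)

The receptive field on the zero-padded input at this output position is [0 0 0 / 2 5 0 / 5 2 0]. Elementwise product with the kernel and sum: 2·-1 + 5·1 + 0·-1 + 2·1.

5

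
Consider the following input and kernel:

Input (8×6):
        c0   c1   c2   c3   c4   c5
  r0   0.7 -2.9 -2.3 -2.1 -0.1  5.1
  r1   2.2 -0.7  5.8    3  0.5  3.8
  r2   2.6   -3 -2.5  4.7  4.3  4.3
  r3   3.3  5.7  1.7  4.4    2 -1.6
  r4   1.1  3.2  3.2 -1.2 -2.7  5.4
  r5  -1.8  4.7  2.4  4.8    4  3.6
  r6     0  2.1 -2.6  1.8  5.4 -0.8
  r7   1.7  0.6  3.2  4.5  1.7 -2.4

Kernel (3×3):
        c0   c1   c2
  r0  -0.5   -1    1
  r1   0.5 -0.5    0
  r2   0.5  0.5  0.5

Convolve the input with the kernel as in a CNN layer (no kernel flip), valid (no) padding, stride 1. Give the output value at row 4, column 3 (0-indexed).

12.3

The receptive field on the input at this output position is [-1.2 -2.7 5.4 / 4.8 4 3.6 / 1.8 5.4 -0.8]. Elementwise product with the kernel and sum: -1.2·-0.5 + -2.7·-1 + 5.4·1 + 4.8·0.5 + 4·-0.5 + 1.8·0.5 + 5.4·0.5 + -0.8·0.5.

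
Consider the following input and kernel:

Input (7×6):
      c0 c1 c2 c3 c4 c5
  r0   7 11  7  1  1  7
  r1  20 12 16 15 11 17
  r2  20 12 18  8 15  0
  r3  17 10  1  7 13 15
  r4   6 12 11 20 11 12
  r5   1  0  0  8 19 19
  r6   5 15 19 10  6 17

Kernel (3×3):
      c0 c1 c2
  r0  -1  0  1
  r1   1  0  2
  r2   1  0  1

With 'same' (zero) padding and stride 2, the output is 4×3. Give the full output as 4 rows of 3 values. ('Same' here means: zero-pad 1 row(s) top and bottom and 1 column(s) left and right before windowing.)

34 40 47
46 48 32
34 57 79
30 43 55

Output[0,0]: The receptive field on the zero-padded input at this output position is [0 0 0 / 0 7 11 / 0 20 12]. Elementwise product with the kernel and sum: 0·-1 + 0·1 + 0·1 + 11·2 + 0·1 + 12·1.
Output[0,1]: The receptive field on the zero-padded input at this output position is [0 0 0 / 11 7 1 / 12 16 15]. Elementwise product with the kernel and sum: 0·-1 + 0·1 + 11·1 + 1·2 + 12·1 + 15·1.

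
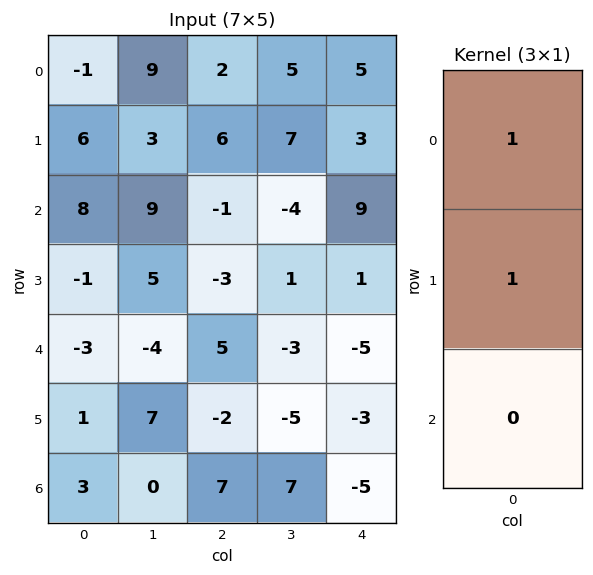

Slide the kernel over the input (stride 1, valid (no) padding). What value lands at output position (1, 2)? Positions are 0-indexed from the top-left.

The receptive field on the input at this output position is [6 / -1 / -3]. Elementwise product with the kernel and sum: 6·1 + -1·1.

5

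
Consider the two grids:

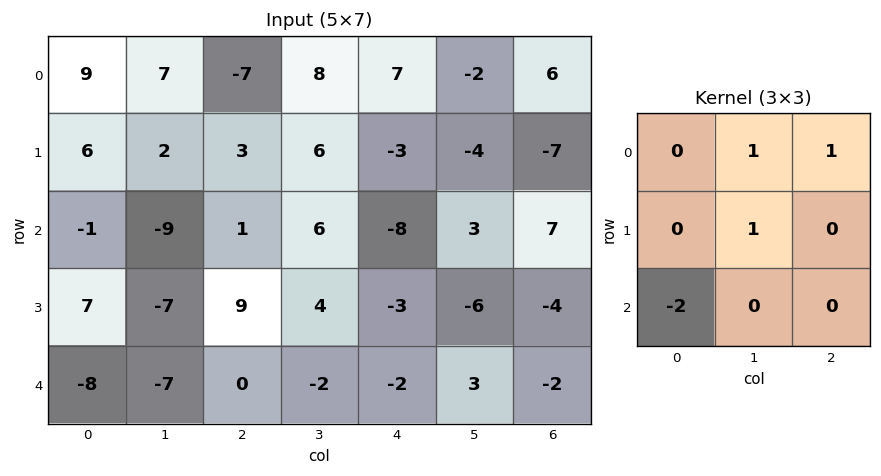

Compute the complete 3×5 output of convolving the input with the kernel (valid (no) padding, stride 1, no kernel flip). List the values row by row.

4 22 19 -10 16
-18 24 -9 -23 -2
1 30 2 -4 8

Output[0,0]: The receptive field on the input at this output position is [9 7 -7 / 6 2 3 / -1 -9 1]. Elementwise product with the kernel and sum: 7·1 + -7·1 + 2·1 + -1·-2.
Output[0,1]: The receptive field on the input at this output position is [7 -7 8 / 2 3 6 / -9 1 6]. Elementwise product with the kernel and sum: -7·1 + 8·1 + 3·1 + -9·-2.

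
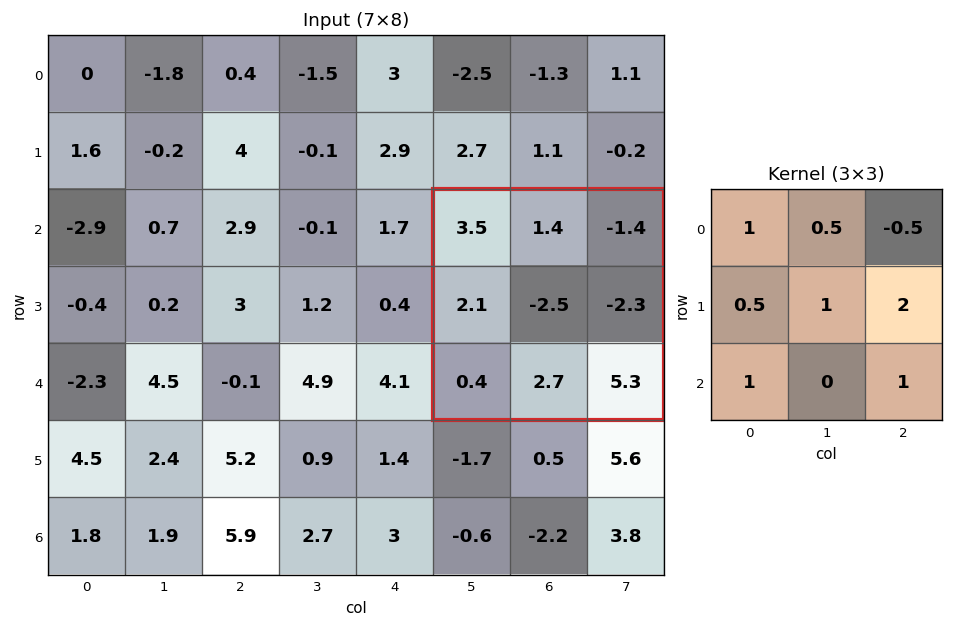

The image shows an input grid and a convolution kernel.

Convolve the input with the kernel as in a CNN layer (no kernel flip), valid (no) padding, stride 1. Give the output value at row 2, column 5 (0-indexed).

4.55

The receptive field on the input at this output position is [3.5 1.4 -1.4 / 2.1 -2.5 -2.3 / 0.4 2.7 5.3]. Elementwise product with the kernel and sum: 3.5·1 + 1.4·0.5 + -1.4·-0.5 + 2.1·0.5 + -2.5·1 + -2.3·2 + 0.4·1 + 5.3·1.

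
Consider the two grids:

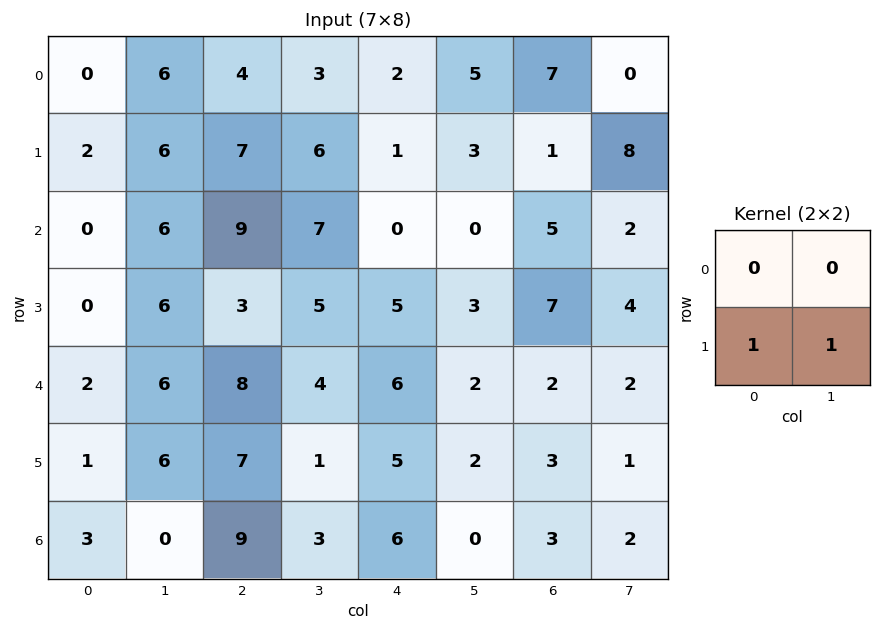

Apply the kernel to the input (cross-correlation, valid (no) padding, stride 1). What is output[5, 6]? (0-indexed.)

The receptive field on the input at this output position is [3 1 / 3 2]. Elementwise product with the kernel and sum: 3·1 + 2·1.

5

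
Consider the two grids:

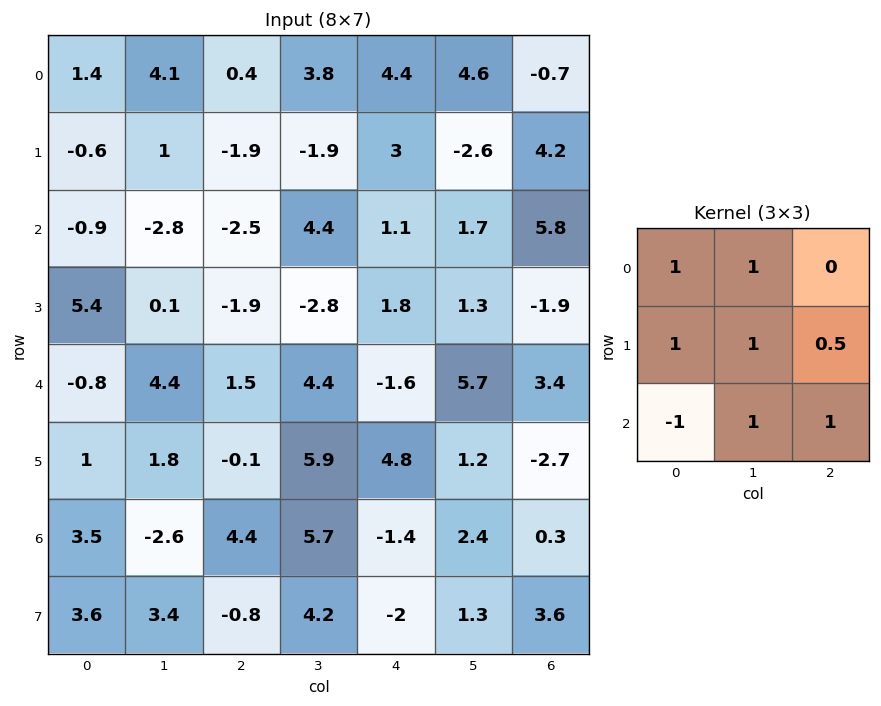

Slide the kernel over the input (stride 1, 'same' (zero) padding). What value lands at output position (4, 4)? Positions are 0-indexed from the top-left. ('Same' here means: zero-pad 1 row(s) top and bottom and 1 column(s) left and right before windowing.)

4.75

The receptive field on the zero-padded input at this output position is [-2.8 1.8 1.3 / 4.4 -1.6 5.7 / 5.9 4.8 1.2]. Elementwise product with the kernel and sum: -2.8·1 + 1.8·1 + 4.4·1 + -1.6·1 + 5.7·0.5 + 5.9·-1 + 4.8·1 + 1.2·1.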